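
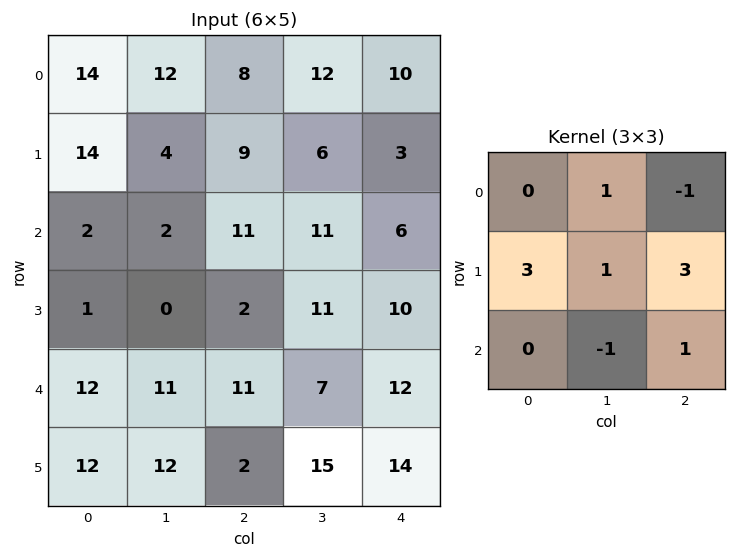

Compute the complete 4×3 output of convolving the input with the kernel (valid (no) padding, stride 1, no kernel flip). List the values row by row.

Output[0,0]: The receptive field on the input at this output position is [14 12 8 / 14 4 9 / 2 2 11]. Elementwise product with the kernel and sum: 12·1 + 8·-1 + 14·3 + 4·1 + 9·3 + 2·-1 + 11·1.
Output[0,1]: The receptive field on the input at this output position is [12 8 12 / 4 9 6 / 2 11 11]. Elementwise product with the kernel and sum: 8·1 + 12·-1 + 4·3 + 9·1 + 6·3 + 11·-1 + 11·1.

86 35 39
38 62 64
0 31 57
68 69 76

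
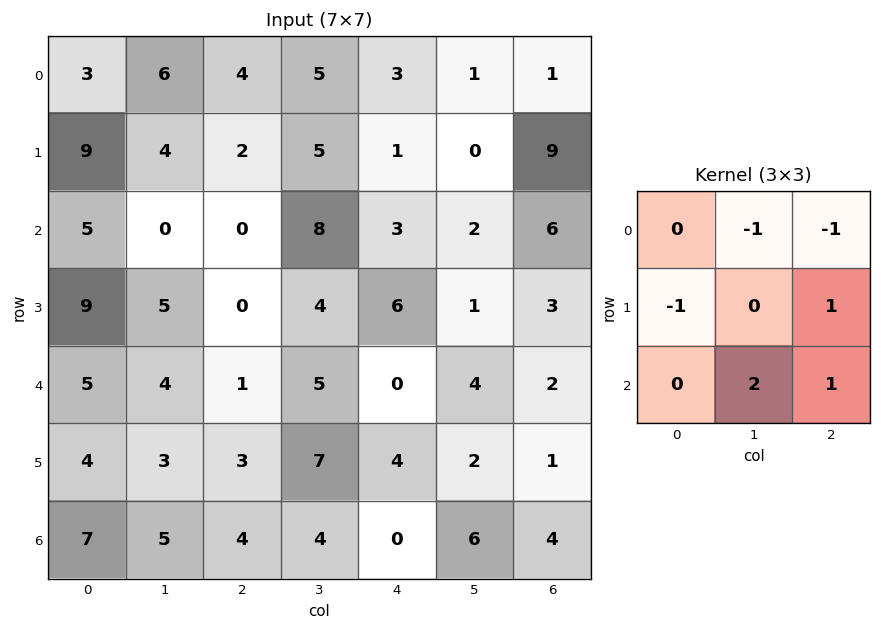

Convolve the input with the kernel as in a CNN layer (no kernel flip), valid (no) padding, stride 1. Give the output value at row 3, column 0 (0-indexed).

The receptive field on the input at this output position is [9 5 0 / 5 4 1 / 4 3 3]. Elementwise product with the kernel and sum: 5·-1 + 0·-1 + 5·-1 + 1·1 + 3·2 + 3·1.

0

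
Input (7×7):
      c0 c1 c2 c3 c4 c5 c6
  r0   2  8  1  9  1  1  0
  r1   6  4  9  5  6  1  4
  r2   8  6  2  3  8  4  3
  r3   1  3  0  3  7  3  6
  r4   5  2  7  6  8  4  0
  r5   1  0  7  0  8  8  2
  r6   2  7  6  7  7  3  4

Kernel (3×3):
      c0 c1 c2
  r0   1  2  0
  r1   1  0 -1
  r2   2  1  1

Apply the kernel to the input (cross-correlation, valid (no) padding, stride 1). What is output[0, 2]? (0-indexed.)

The receptive field on the input at this output position is [1 9 1 / 9 5 6 / 2 3 8]. Elementwise product with the kernel and sum: 1·1 + 9·2 + 9·1 + 6·-1 + 2·2 + 3·1 + 8·1.

37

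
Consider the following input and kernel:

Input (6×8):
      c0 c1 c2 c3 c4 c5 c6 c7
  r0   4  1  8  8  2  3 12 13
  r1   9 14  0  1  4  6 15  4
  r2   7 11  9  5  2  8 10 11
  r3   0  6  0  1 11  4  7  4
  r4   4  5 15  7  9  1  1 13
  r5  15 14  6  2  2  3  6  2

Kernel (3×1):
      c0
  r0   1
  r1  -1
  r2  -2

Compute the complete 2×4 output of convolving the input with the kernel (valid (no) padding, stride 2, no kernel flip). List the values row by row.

-19 -10 -6 -23
-1 -21 -27 1

Output[0,0]: The receptive field on the input at this output position is [4 / 9 / 7]. Elementwise product with the kernel and sum: 4·1 + 9·-1 + 7·-2.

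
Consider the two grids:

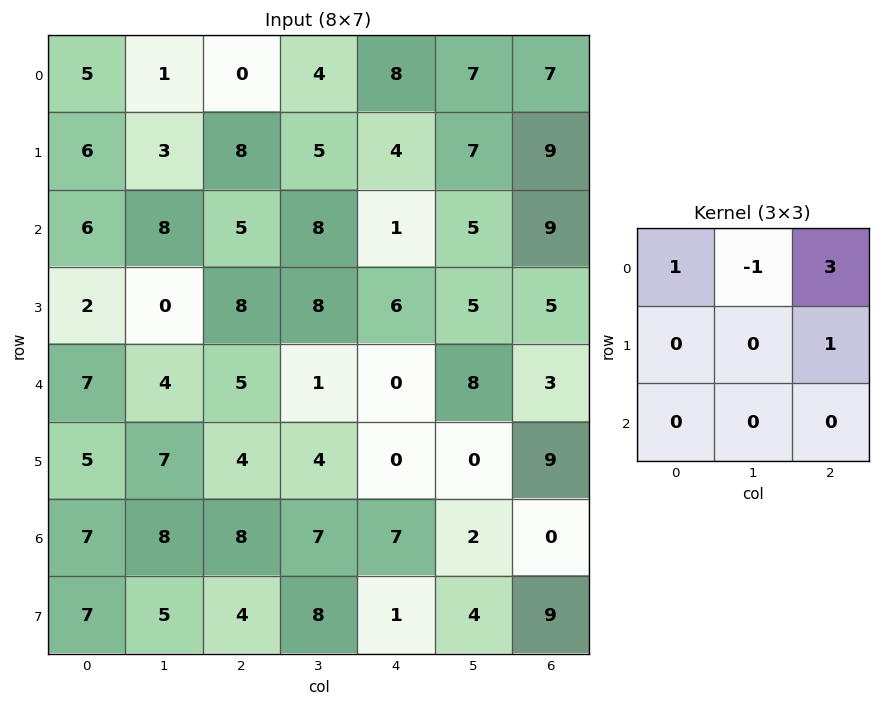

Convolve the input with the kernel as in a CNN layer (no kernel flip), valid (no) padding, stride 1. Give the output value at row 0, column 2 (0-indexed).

24

The receptive field on the input at this output position is [0 4 8 / 8 5 4 / 5 8 1]. Elementwise product with the kernel and sum: 0·1 + 4·-1 + 8·3 + 4·1.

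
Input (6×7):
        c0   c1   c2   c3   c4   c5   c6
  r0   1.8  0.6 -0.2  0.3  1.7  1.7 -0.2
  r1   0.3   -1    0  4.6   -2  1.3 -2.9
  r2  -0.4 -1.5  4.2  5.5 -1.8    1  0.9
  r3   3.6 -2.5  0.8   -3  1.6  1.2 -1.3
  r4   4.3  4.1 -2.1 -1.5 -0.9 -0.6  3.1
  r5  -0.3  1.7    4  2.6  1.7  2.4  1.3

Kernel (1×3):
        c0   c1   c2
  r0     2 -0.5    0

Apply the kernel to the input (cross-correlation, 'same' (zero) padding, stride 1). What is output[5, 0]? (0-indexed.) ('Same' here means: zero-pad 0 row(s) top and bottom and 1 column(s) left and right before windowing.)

0.15

The receptive field on the zero-padded input at this output position is [0 -0.3 1.7]. Elementwise product with the kernel and sum: 0·2 + -0.3·-0.5.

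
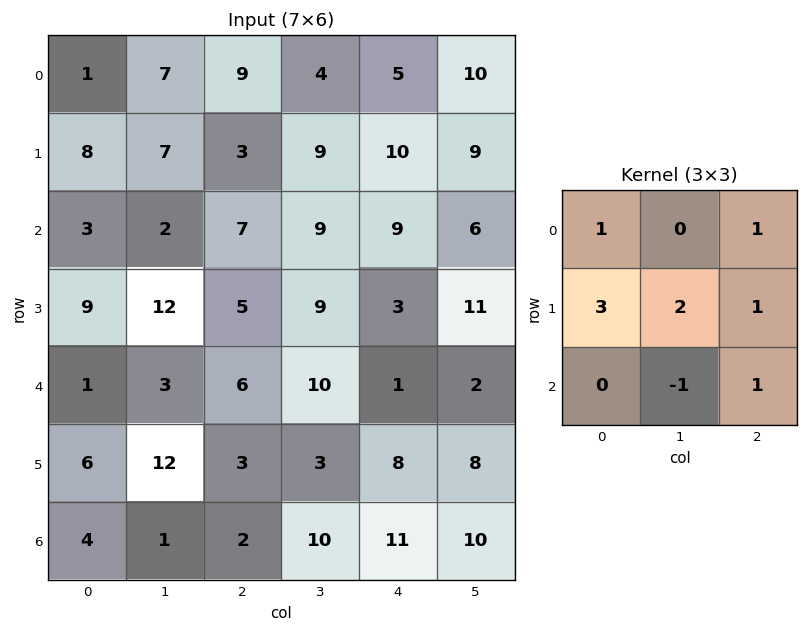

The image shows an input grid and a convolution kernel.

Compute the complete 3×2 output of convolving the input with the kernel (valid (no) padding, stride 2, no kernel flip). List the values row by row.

56 51
69 43
53 31

Output[0,0]: The receptive field on the input at this output position is [1 7 9 / 8 7 3 / 3 2 7]. Elementwise product with the kernel and sum: 1·1 + 9·1 + 8·3 + 7·2 + 3·1 + 2·-1 + 7·1.
Output[0,1]: The receptive field on the input at this output position is [9 4 5 / 3 9 10 / 7 9 9]. Elementwise product with the kernel and sum: 9·1 + 5·1 + 3·3 + 9·2 + 10·1 + 9·-1 + 9·1.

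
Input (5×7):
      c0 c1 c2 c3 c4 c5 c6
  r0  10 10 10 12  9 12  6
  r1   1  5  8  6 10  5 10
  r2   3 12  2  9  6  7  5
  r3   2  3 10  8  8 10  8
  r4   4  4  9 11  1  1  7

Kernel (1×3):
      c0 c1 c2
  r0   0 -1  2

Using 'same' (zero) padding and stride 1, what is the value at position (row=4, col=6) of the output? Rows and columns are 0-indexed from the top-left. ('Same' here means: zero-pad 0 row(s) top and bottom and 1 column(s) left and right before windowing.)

-7

The receptive field on the zero-padded input at this output position is [1 7 0]. Elementwise product with the kernel and sum: 7·-1 + 0·2.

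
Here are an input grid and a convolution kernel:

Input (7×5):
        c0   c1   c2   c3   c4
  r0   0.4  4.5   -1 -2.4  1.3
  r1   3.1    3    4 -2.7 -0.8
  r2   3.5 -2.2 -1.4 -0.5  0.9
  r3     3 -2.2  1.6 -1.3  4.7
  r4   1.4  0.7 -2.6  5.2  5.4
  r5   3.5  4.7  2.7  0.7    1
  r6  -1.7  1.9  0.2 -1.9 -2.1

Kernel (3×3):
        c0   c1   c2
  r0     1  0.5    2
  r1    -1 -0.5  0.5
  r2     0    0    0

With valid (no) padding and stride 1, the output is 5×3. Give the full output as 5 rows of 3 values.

-1.95 -7.15 -2.65
9.5 2.25 3.15
-1.5 -3.15 1.55
2.05 -0.8 13.05
-7.95 4.1 8.25

Output[0,0]: The receptive field on the input at this output position is [0.4 4.5 -1 / 3.1 3 4 / 3.5 -2.2 -1.4]. Elementwise product with the kernel and sum: 0.4·1 + 4.5·0.5 + -1·2 + 3.1·-1 + 3·-0.5 + 4·0.5.
Output[0,1]: The receptive field on the input at this output position is [4.5 -1 -2.4 / 3 4 -2.7 / -2.2 -1.4 -0.5]. Elementwise product with the kernel and sum: 4.5·1 + -1·0.5 + -2.4·2 + 3·-1 + 4·-0.5 + -2.7·0.5.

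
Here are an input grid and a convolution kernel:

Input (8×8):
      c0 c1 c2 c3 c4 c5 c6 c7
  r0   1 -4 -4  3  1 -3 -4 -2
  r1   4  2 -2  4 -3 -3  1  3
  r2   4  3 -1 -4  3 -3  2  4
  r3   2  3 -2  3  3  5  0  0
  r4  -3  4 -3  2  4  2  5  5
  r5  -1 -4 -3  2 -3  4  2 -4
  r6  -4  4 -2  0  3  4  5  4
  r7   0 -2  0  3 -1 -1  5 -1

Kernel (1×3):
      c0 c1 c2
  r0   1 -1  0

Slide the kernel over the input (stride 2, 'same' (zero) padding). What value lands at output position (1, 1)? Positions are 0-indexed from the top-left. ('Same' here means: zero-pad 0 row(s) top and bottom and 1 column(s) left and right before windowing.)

4

The receptive field on the zero-padded input at this output position is [3 -1 -4]. Elementwise product with the kernel and sum: 3·1 + -1·-1.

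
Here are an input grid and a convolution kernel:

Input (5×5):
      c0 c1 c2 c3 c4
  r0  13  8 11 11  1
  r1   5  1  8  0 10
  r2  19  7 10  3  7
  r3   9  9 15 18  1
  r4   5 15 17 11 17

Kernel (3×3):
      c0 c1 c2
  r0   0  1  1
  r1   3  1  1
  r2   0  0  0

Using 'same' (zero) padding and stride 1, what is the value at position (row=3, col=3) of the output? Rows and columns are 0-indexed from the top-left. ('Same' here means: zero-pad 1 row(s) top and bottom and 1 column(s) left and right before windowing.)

74

The receptive field on the zero-padded input at this output position is [10 3 7 / 15 18 1 / 17 11 17]. Elementwise product with the kernel and sum: 3·1 + 7·1 + 15·3 + 18·1 + 1·1.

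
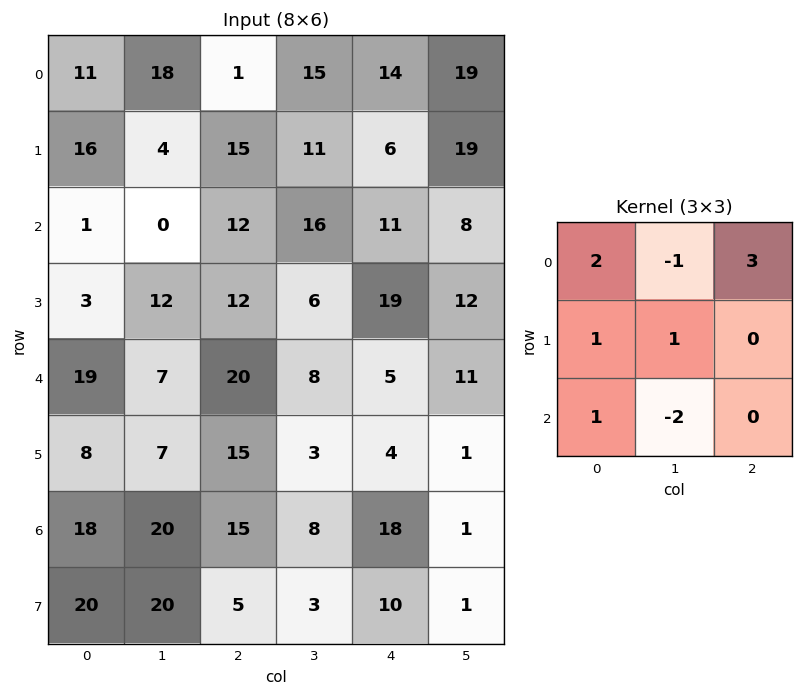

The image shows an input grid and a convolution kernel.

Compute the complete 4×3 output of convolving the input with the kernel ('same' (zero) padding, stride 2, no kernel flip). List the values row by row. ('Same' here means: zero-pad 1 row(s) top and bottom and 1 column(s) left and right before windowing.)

Output[0,0]: The receptive field on the zero-padded input at this output position is [0 0 0 / 0 11 18 / 0 16 4]. Elementwise product with the kernel and sum: 0·2 + 0·-1 + 0·3 + 0·1 + 11·1 + 0·1 + 16·-2.
Output[0,1]: The receptive field on the zero-padded input at this output position is [0 0 0 / 18 1 15 / 4 15 11]. Elementwise product with the kernel and sum: 0·2 + 0·-1 + 0·3 + 18·1 + 1·1 + 4·1 + 15·-2.

-21 -7 28
-9 26 68
36 34 37
-9 53 14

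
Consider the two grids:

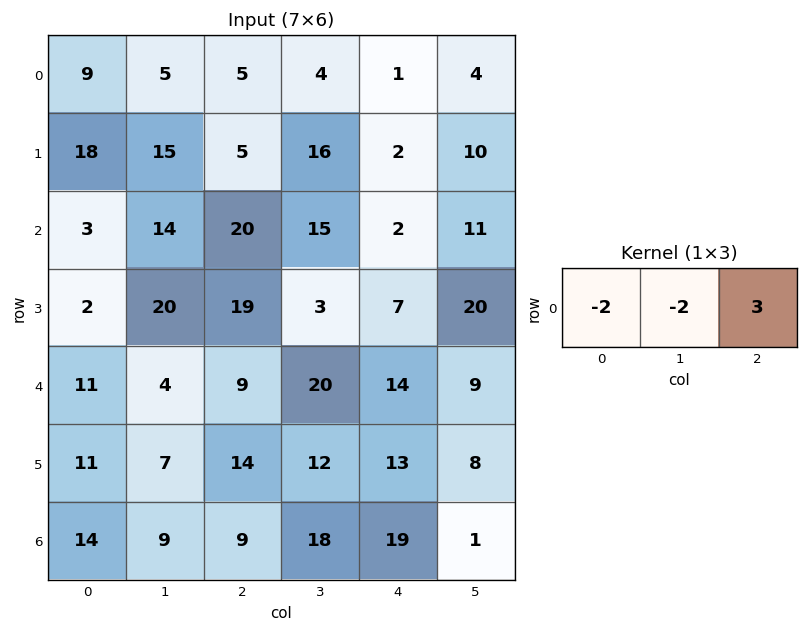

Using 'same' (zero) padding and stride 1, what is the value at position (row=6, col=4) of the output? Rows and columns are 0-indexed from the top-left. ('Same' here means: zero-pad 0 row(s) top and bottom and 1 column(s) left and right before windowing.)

The receptive field on the zero-padded input at this output position is [18 19 1]. Elementwise product with the kernel and sum: 18·-2 + 19·-2 + 1·3.

-71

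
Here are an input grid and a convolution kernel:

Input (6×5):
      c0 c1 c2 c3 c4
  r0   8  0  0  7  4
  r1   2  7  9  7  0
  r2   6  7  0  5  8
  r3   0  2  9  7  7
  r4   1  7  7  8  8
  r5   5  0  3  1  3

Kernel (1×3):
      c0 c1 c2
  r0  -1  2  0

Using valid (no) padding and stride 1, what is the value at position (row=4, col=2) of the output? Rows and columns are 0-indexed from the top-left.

9

The receptive field on the input at this output position is [7 8 8]. Elementwise product with the kernel and sum: 7·-1 + 8·2.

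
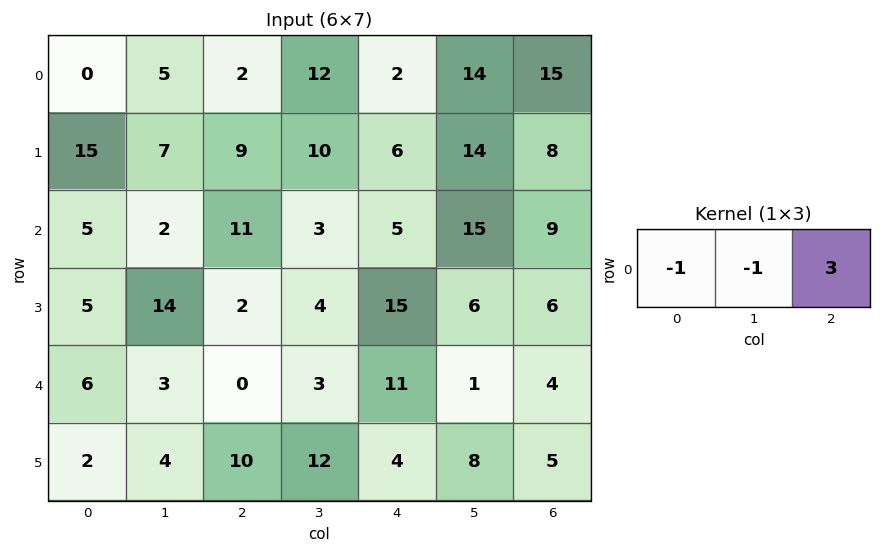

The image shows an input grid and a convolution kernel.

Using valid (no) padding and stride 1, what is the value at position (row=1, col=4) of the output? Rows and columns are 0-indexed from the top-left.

The receptive field on the input at this output position is [6 14 8]. Elementwise product with the kernel and sum: 6·-1 + 14·-1 + 8·3.

4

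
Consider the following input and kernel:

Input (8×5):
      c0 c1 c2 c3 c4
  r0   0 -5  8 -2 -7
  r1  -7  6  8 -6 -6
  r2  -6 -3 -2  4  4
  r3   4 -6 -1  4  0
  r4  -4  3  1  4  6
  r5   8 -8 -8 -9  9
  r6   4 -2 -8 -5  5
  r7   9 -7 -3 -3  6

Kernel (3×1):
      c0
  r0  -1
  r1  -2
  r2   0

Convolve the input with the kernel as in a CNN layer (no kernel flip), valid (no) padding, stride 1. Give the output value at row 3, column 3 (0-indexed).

-12

The receptive field on the input at this output position is [4 / 4 / -9]. Elementwise product with the kernel and sum: 4·-1 + 4·-2.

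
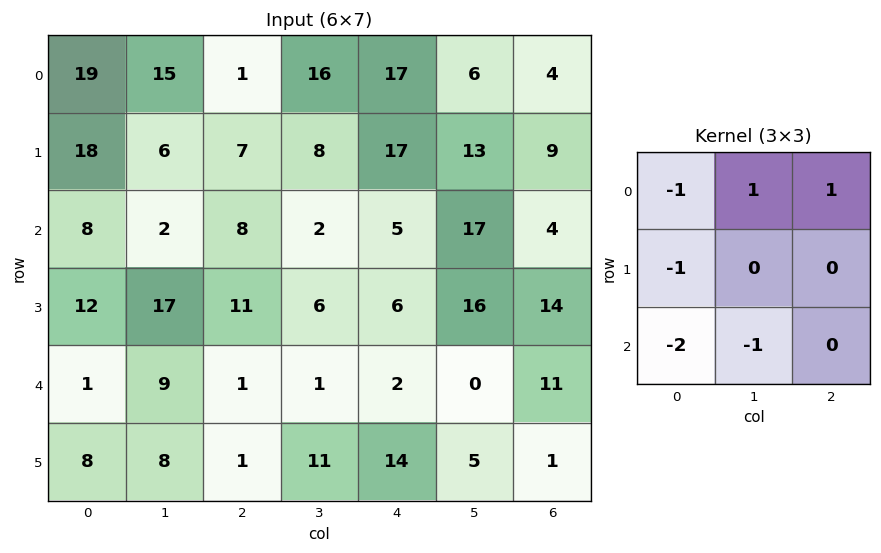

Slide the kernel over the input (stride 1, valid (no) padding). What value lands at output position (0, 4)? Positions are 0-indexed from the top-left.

-51

The receptive field on the input at this output position is [17 6 4 / 17 13 9 / 5 17 4]. Elementwise product with the kernel and sum: 17·-1 + 6·1 + 4·1 + 17·-1 + 5·-2 + 17·-1.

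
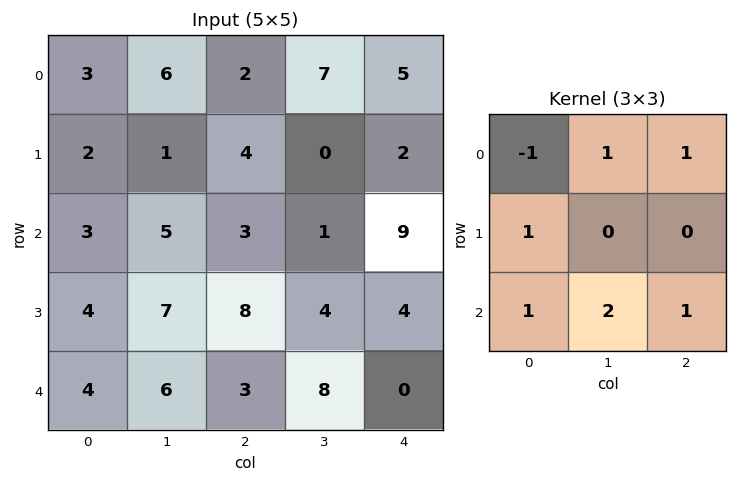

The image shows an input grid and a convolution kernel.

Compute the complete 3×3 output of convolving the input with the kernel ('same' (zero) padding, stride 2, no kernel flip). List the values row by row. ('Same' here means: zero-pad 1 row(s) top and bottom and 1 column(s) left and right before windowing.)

5 15 11
18 35 15
11 11 8

Output[0,0]: The receptive field on the zero-padded input at this output position is [0 0 0 / 0 3 6 / 0 2 1]. Elementwise product with the kernel and sum: 0·-1 + 0·1 + 0·1 + 0·1 + 0·1 + 2·2 + 1·1.
Output[0,1]: The receptive field on the zero-padded input at this output position is [0 0 0 / 6 2 7 / 1 4 0]. Elementwise product with the kernel and sum: 0·-1 + 0·1 + 0·1 + 6·1 + 1·1 + 4·2 + 0·1.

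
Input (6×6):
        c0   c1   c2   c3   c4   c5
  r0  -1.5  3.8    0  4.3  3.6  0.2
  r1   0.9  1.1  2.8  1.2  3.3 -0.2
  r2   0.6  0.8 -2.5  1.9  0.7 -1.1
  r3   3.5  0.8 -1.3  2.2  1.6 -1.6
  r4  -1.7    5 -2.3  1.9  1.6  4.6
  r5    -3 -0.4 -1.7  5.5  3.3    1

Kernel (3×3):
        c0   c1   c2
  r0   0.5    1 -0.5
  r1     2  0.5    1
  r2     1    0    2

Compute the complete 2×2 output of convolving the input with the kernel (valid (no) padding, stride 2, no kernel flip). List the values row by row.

Output[0,0]: The receptive field on the input at this output position is [-1.5 3.8 0 / 0.9 1.1 2.8 / 0.6 0.8 -2.5]. Elementwise product with the kernel and sum: -1.5·0.5 + 3.8·1 + 0·-0.5 + 0.9·2 + 1.1·0.5 + 2.8·1 + 0.6·1 + -2.5·2.
Output[0,1]: The receptive field on the input at this output position is [0 4.3 3.6 / 2.8 1.2 3.3 / -2.5 1.9 0.7]. Elementwise product with the kernel and sum: 0·0.5 + 4.3·1 + 3.6·-0.5 + 2.8·2 + 1.2·0.5 + 3.3·1 + -2.5·1 + 0.7·2.

3.8 10.9
2.15 1.3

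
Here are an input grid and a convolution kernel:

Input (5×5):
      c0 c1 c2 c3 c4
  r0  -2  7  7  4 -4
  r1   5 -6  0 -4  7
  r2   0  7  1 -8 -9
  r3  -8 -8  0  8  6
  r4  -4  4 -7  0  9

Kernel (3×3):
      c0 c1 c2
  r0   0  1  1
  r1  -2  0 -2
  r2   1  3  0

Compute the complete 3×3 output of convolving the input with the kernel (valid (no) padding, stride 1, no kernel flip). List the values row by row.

25 41 -37
-40 -10 43
32 -24 -36

Output[0,0]: The receptive field on the input at this output position is [-2 7 7 / 5 -6 0 / 0 7 1]. Elementwise product with the kernel and sum: 7·1 + 7·1 + 5·-2 + 0·-2 + 0·1 + 7·3.
Output[0,1]: The receptive field on the input at this output position is [7 7 4 / -6 0 -4 / 7 1 -8]. Elementwise product with the kernel and sum: 7·1 + 4·1 + -6·-2 + -4·-2 + 7·1 + 1·3.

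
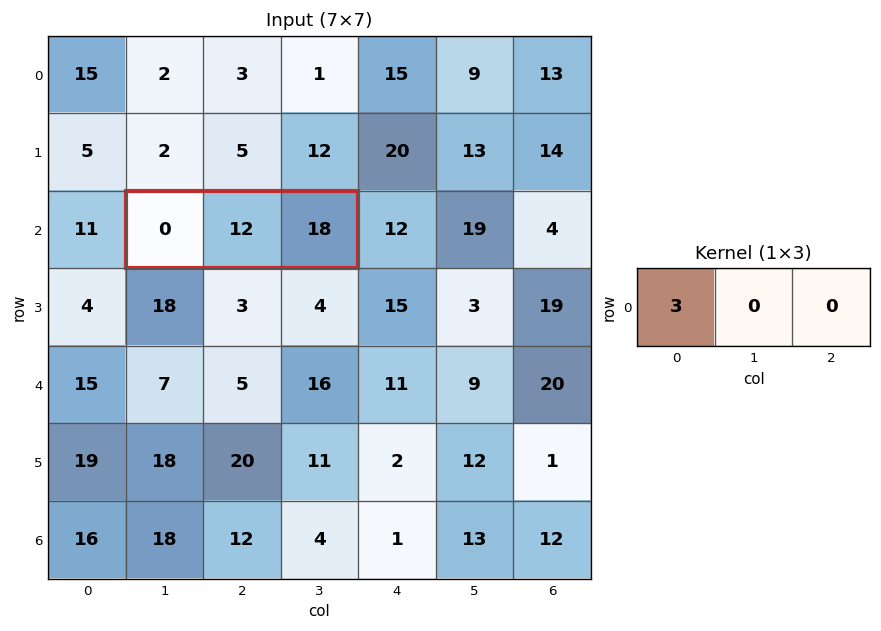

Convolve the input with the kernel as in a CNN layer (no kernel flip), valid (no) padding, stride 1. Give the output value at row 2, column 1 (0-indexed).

0

The receptive field on the input at this output position is [0 12 18]. Elementwise product with the kernel and sum: 0·3.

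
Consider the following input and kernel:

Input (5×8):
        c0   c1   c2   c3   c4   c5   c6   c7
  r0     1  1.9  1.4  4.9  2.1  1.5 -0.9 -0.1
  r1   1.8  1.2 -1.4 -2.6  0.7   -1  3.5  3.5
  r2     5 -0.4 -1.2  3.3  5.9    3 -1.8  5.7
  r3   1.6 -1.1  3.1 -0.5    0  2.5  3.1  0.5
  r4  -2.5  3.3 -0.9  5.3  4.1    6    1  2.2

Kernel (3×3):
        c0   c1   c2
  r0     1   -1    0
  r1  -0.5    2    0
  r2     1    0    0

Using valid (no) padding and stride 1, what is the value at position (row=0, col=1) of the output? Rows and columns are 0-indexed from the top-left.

-3.3

The receptive field on the input at this output position is [1.9 1.4 4.9 / 1.2 -1.4 -2.6 / -0.4 -1.2 3.3]. Elementwise product with the kernel and sum: 1.9·1 + 1.4·-1 + 1.2·-0.5 + -1.4·2 + -0.4·1.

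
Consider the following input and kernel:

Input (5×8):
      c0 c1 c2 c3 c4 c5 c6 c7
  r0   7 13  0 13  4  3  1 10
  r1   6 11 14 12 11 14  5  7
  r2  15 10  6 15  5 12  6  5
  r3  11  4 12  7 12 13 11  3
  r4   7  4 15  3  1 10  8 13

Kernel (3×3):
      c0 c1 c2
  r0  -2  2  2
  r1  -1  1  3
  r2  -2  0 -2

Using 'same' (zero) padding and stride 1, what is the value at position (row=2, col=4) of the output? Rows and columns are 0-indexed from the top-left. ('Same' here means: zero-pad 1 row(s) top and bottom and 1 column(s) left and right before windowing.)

12

The receptive field on the zero-padded input at this output position is [12 11 14 / 15 5 12 / 7 12 13]. Elementwise product with the kernel and sum: 12·-2 + 11·2 + 14·2 + 15·-1 + 5·1 + 12·3 + 7·-2 + 13·-2.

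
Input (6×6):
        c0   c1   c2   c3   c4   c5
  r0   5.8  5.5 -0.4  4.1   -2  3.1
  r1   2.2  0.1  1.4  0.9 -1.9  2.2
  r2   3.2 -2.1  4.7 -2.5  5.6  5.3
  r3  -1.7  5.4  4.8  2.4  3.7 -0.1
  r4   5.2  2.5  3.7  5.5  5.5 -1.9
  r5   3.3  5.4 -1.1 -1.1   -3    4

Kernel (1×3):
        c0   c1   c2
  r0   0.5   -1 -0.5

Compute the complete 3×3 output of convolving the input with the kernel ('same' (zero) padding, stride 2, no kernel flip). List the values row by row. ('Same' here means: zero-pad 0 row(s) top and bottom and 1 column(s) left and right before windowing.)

Output[0,0]: The receptive field on the zero-padded input at this output position is [0 5.8 5.5]. Elementwise product with the kernel and sum: 0·0.5 + 5.8·-1 + 5.5·-0.5.
Output[0,1]: The receptive field on the zero-padded input at this output position is [5.5 -0.4 4.1]. Elementwise product with the kernel and sum: 5.5·0.5 + -0.4·-1 + 4.1·-0.5.

-8.55 1.1 2.5
-2.15 -4.5 -9.5
-6.45 -5.2 -1.8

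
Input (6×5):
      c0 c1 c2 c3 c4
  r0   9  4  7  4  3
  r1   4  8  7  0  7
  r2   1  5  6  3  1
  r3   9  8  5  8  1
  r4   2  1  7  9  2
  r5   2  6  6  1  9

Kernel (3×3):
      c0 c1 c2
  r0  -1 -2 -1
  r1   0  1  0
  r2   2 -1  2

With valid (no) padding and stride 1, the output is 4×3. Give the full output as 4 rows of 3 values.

-7 -5 -7
-2 11 -7
8 -2 4
-19 -11 16

Output[0,0]: The receptive field on the input at this output position is [9 4 7 / 4 8 7 / 1 5 6]. Elementwise product with the kernel and sum: 9·-1 + 4·-2 + 7·-1 + 8·1 + 1·2 + 5·-1 + 6·2.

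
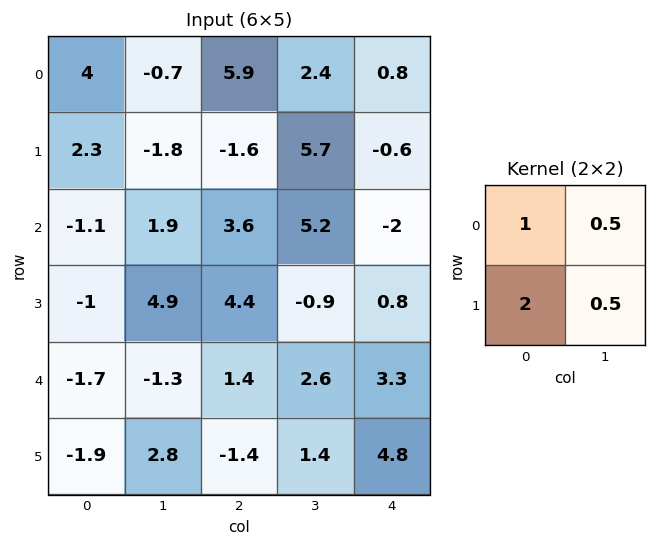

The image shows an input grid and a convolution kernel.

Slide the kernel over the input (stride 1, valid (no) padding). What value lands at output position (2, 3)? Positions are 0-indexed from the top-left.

The receptive field on the input at this output position is [5.2 -2 / -0.9 0.8]. Elementwise product with the kernel and sum: 5.2·1 + -2·0.5 + -0.9·2 + 0.8·0.5.

2.8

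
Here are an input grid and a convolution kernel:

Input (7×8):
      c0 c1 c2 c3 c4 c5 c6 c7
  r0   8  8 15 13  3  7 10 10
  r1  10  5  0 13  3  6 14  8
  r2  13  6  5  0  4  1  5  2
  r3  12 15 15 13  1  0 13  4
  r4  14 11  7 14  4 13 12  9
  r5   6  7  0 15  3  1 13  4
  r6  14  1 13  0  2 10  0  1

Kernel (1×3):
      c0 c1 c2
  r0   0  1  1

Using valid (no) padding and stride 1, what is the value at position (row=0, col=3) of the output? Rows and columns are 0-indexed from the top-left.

The receptive field on the input at this output position is [13 3 7]. Elementwise product with the kernel and sum: 3·1 + 7·1.

10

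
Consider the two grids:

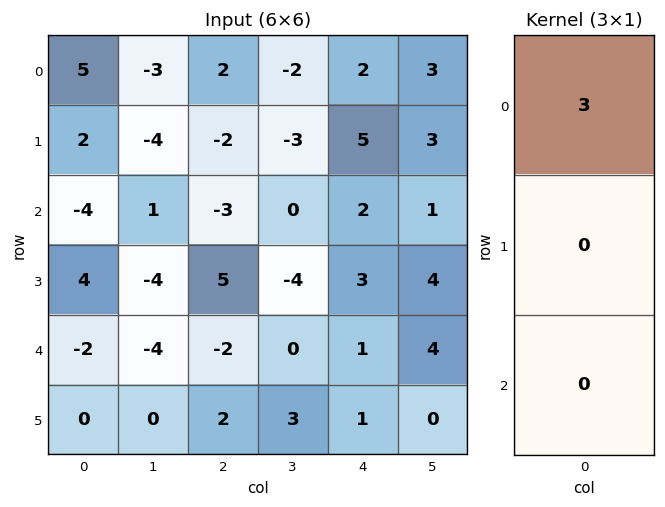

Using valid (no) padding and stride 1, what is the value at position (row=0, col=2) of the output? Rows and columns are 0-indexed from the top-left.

The receptive field on the input at this output position is [2 / -2 / -3]. Elementwise product with the kernel and sum: 2·3.

6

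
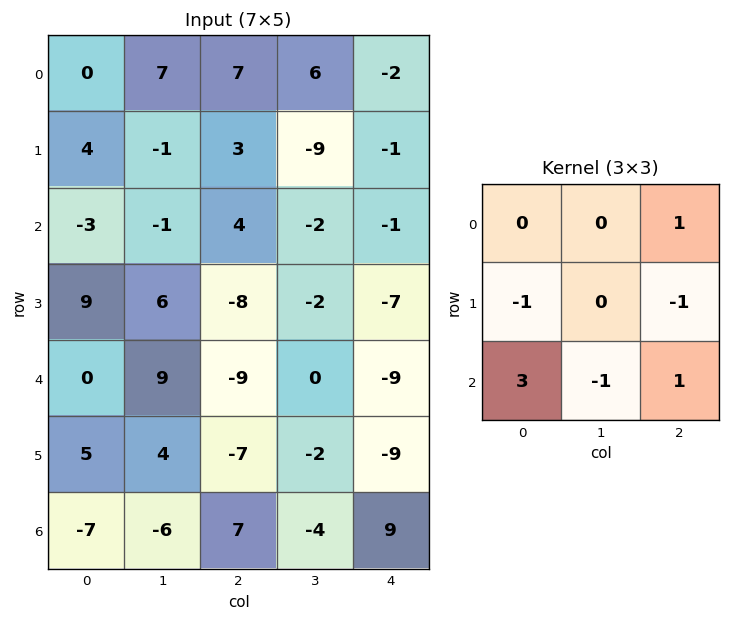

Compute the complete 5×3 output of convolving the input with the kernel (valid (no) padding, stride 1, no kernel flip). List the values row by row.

-4 7 9
15 18 -33
-15 30 -22
5 6 -17
-15 -31 41

Output[0,0]: The receptive field on the input at this output position is [0 7 7 / 4 -1 3 / -3 -1 4]. Elementwise product with the kernel and sum: 7·1 + 4·-1 + 3·-1 + -3·3 + -1·-1 + 4·1.
Output[0,1]: The receptive field on the input at this output position is [7 7 6 / -1 3 -9 / -1 4 -2]. Elementwise product with the kernel and sum: 6·1 + -1·-1 + -9·-1 + -1·3 + 4·-1 + -2·1.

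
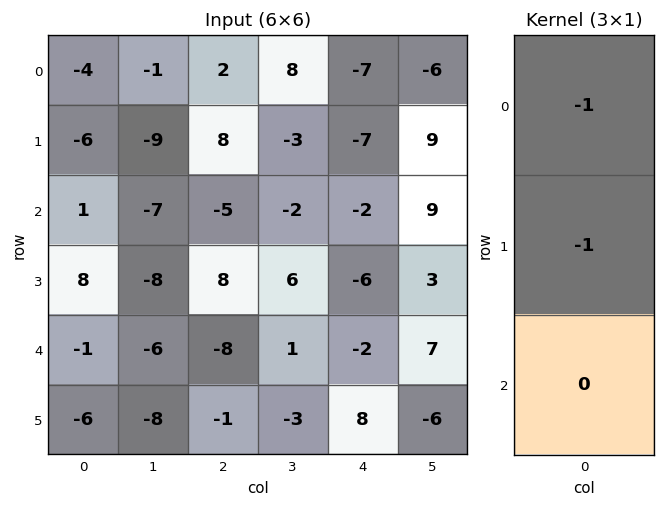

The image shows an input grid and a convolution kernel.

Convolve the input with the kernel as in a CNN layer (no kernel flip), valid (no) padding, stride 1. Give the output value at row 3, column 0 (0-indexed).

The receptive field on the input at this output position is [8 / -1 / -6]. Elementwise product with the kernel and sum: 8·-1 + -1·-1.

-7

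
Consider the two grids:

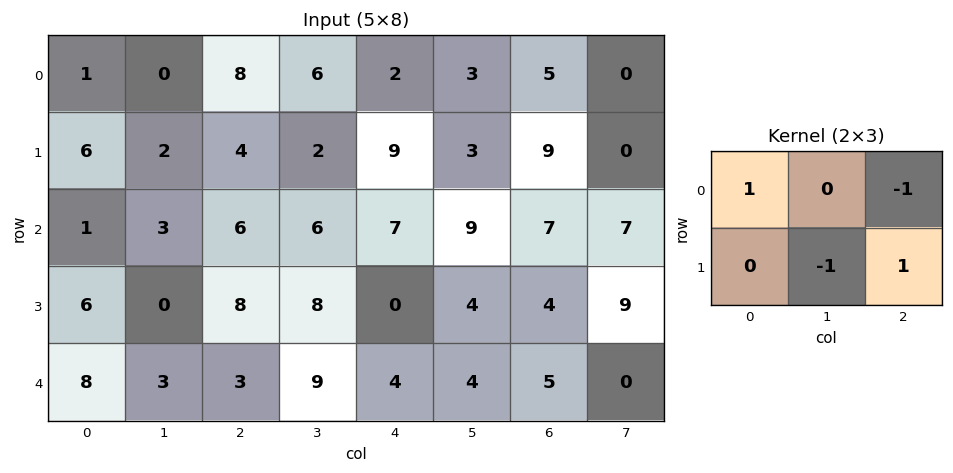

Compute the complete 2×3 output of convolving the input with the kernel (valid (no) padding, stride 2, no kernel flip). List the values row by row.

Output[0,0]: The receptive field on the input at this output position is [1 0 8 / 6 2 4]. Elementwise product with the kernel and sum: 1·1 + 8·-1 + 2·-1 + 4·1.
Output[0,1]: The receptive field on the input at this output position is [8 6 2 / 4 2 9]. Elementwise product with the kernel and sum: 8·1 + 2·-1 + 2·-1 + 9·1.

-5 13 3
3 -9 0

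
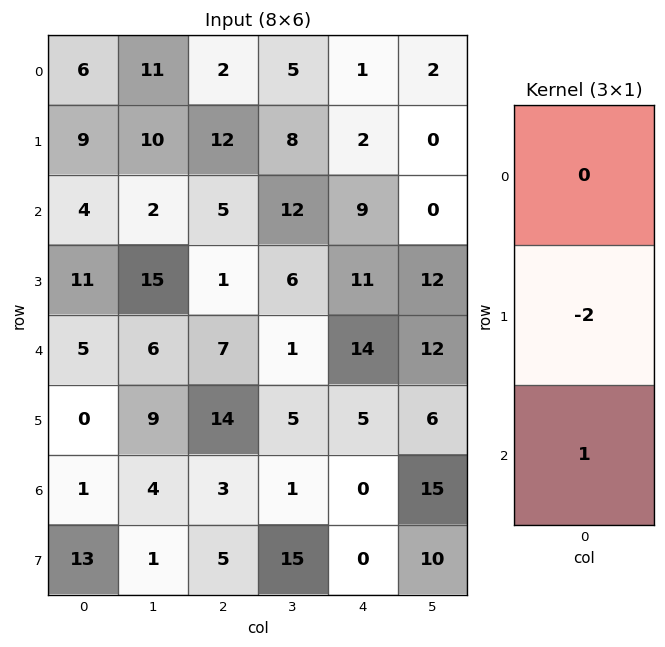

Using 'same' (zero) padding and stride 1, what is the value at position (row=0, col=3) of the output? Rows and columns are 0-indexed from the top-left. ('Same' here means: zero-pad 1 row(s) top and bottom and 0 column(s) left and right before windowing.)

The receptive field on the zero-padded input at this output position is [0 / 5 / 8]. Elementwise product with the kernel and sum: 5·-2 + 8·1.

-2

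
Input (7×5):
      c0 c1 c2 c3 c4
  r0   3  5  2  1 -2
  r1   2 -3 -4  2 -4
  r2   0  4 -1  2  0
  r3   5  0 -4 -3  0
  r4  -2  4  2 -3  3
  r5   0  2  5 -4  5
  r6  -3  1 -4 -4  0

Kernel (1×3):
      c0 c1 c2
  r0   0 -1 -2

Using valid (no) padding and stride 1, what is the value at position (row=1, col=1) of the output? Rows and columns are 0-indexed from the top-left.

The receptive field on the input at this output position is [-3 -4 2]. Elementwise product with the kernel and sum: -4·-1 + 2·-2.

0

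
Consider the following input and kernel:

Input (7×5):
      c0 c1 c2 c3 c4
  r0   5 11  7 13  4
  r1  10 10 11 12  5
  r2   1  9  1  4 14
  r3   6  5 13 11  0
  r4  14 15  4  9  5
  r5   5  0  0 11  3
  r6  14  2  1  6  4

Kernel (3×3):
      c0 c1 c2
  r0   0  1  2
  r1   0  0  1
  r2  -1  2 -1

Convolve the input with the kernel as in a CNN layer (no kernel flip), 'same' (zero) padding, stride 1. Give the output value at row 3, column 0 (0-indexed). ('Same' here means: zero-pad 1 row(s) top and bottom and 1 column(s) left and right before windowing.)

The receptive field on the zero-padded input at this output position is [0 1 9 / 0 6 5 / 0 14 15]. Elementwise product with the kernel and sum: 1·1 + 9·2 + 5·1 + 0·-1 + 14·2 + 15·-1.

37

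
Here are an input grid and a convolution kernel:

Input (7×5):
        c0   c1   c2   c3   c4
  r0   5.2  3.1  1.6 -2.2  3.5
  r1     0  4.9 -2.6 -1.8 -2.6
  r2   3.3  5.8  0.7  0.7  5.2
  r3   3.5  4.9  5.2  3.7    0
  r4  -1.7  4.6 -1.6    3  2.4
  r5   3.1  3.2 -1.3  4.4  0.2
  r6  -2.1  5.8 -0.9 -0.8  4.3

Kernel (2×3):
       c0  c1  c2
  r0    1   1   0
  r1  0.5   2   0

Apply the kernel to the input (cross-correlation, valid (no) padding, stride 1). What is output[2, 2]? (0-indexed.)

11.4

The receptive field on the input at this output position is [0.7 0.7 5.2 / 5.2 3.7 0]. Elementwise product with the kernel and sum: 0.7·1 + 0.7·1 + 5.2·0.5 + 3.7·2.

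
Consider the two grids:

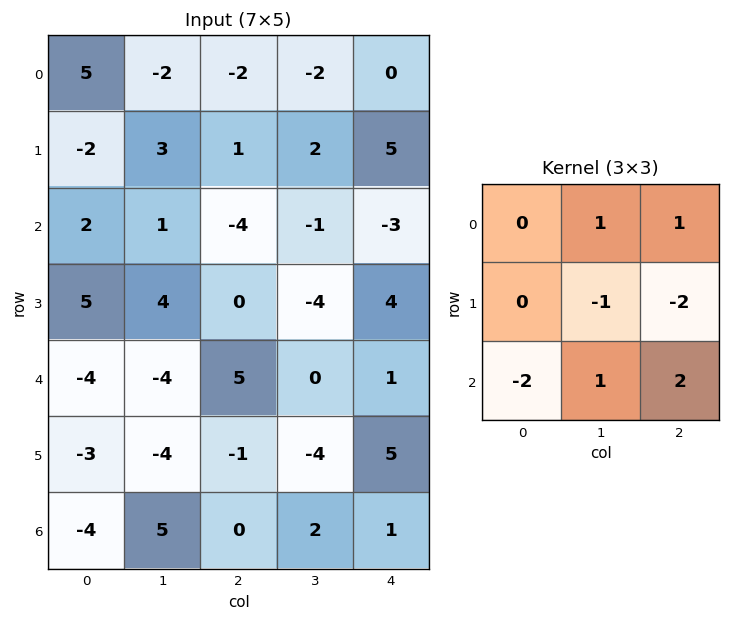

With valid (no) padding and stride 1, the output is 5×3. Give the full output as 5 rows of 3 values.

-20 -17 -13
5 -7 18
7 16 -16
-2 -10 6
20 8 -1

Output[0,0]: The receptive field on the input at this output position is [5 -2 -2 / -2 3 1 / 2 1 -4]. Elementwise product with the kernel and sum: -2·1 + -2·1 + 3·-1 + 1·-2 + 2·-2 + 1·1 + -4·2.
Output[0,1]: The receptive field on the input at this output position is [-2 -2 -2 / 3 1 2 / 1 -4 -1]. Elementwise product with the kernel and sum: -2·1 + -2·1 + 1·-1 + 2·-2 + 1·-2 + -4·1 + -1·2.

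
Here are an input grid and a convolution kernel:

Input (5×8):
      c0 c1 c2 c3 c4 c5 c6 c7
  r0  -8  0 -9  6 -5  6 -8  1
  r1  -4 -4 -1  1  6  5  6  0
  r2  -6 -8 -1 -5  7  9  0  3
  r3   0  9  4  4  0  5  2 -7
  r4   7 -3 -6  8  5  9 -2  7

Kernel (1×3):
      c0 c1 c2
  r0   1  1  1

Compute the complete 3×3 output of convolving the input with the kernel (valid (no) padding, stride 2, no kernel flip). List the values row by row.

Output[0,0]: The receptive field on the input at this output position is [-8 0 -9]. Elementwise product with the kernel and sum: -8·1 + 0·1 + -9·1.

-17 -8 -7
-15 1 16
-2 7 12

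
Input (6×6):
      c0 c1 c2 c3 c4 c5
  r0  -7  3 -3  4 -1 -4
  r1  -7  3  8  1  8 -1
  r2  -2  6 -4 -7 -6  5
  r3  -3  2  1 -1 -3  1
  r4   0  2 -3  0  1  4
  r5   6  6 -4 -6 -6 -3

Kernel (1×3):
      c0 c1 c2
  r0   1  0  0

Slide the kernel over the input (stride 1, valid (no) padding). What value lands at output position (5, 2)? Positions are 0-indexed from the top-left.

The receptive field on the input at this output position is [-4 -6 -6]. Elementwise product with the kernel and sum: -4·1.

-4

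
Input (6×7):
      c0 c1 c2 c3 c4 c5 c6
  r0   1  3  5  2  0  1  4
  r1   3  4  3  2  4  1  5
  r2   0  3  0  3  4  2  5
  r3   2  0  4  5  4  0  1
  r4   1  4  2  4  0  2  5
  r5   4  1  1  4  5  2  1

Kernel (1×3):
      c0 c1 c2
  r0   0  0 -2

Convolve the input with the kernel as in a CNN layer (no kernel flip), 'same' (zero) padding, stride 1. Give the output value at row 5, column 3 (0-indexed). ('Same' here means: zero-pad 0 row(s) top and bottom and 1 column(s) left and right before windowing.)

-10

The receptive field on the zero-padded input at this output position is [1 4 5]. Elementwise product with the kernel and sum: 5·-2.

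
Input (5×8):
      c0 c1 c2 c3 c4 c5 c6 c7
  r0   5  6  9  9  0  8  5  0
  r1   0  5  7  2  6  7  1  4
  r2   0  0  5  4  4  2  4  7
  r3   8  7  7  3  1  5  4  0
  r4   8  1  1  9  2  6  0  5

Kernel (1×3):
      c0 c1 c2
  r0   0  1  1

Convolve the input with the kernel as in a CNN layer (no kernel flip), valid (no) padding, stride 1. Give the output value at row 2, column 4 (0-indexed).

6

The receptive field on the input at this output position is [4 2 4]. Elementwise product with the kernel and sum: 2·1 + 4·1.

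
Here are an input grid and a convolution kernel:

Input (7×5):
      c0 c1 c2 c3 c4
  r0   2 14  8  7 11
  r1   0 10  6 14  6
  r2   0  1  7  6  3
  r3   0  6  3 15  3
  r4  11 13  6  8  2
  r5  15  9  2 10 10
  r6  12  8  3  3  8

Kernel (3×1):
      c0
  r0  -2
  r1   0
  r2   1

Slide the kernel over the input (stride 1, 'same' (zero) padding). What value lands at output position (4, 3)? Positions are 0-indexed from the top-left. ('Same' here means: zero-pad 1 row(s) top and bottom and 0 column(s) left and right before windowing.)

The receptive field on the zero-padded input at this output position is [15 / 8 / 10]. Elementwise product with the kernel and sum: 15·-2 + 10·1.

-20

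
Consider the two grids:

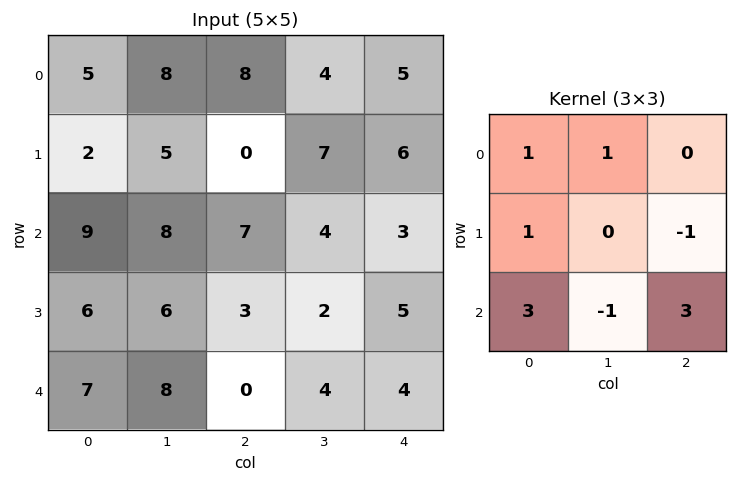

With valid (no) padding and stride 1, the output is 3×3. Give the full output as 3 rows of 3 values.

Output[0,0]: The receptive field on the input at this output position is [5 8 8 / 2 5 0 / 9 8 7]. Elementwise product with the kernel and sum: 5·1 + 8·1 + 2·1 + 0·-1 + 9·3 + 8·-1 + 7·3.
Output[0,1]: The receptive field on the input at this output position is [8 8 4 / 5 0 7 / 8 7 4]. Elementwise product with the kernel and sum: 8·1 + 8·1 + 5·1 + 7·-1 + 8·3 + 7·-1 + 4·3.

55 43 32
30 30 33
33 55 17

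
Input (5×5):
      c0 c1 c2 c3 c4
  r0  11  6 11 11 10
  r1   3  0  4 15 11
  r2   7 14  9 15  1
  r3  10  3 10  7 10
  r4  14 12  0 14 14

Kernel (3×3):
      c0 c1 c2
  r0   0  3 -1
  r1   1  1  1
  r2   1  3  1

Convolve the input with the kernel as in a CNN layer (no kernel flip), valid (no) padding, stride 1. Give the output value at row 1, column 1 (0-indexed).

75

The receptive field on the input at this output position is [0 4 15 / 14 9 15 / 3 10 7]. Elementwise product with the kernel and sum: 4·3 + 15·-1 + 14·1 + 9·1 + 15·1 + 3·1 + 10·3 + 7·1.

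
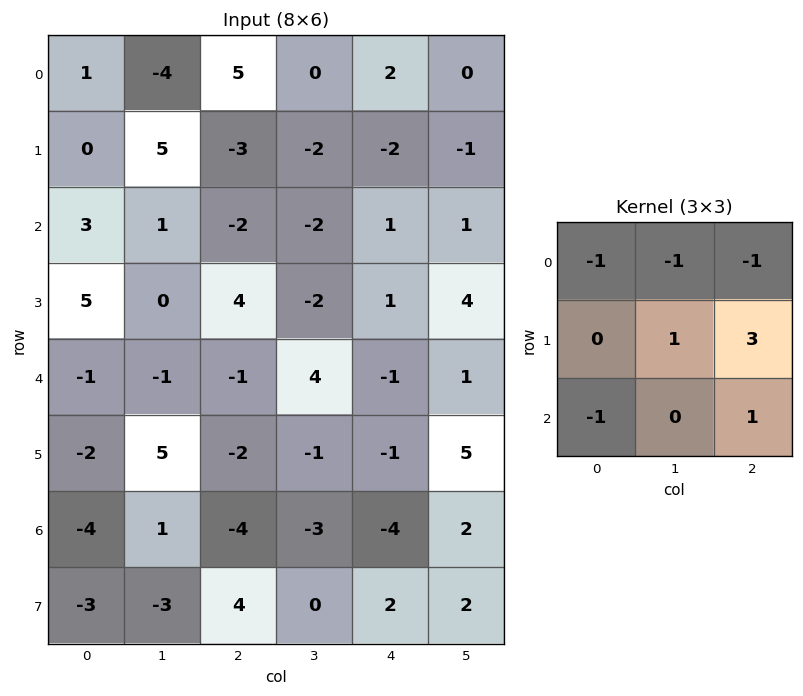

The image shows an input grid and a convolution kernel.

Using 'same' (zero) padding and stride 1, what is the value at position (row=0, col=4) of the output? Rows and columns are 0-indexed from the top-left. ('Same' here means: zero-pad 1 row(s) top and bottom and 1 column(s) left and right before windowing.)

The receptive field on the zero-padded input at this output position is [0 0 0 / 0 2 0 / -2 -2 -1]. Elementwise product with the kernel and sum: 0·-1 + 0·-1 + 0·-1 + 2·1 + 0·3 + -2·-1 + -1·1.

3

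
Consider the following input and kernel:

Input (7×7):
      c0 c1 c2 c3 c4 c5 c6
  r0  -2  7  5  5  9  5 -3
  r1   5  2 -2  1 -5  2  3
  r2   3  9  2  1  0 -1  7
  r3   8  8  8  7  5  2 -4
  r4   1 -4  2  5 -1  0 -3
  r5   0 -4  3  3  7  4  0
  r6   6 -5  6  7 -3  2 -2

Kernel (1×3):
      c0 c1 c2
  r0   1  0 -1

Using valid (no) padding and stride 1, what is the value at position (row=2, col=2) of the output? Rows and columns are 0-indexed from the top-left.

The receptive field on the input at this output position is [2 1 0]. Elementwise product with the kernel and sum: 2·1 + 0·-1.

2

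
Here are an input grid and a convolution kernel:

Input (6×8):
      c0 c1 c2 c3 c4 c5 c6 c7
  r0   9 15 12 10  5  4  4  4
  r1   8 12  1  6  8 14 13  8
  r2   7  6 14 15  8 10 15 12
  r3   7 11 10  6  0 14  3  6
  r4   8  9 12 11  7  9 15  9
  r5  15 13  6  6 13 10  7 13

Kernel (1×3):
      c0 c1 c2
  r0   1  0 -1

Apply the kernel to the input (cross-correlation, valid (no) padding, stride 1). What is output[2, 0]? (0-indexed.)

The receptive field on the input at this output position is [7 6 14]. Elementwise product with the kernel and sum: 7·1 + 14·-1.

-7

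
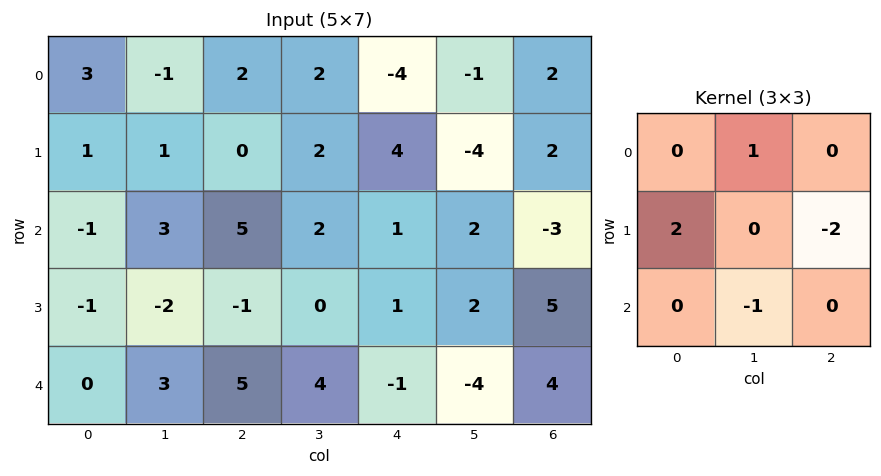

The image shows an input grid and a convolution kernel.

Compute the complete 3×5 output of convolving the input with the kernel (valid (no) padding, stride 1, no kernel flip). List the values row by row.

Output[0,0]: The receptive field on the input at this output position is [3 -1 2 / 1 1 0 / -1 3 5]. Elementwise product with the kernel and sum: -1·1 + 1·2 + 0·-2 + 3·-1.

-2 -5 -8 7 1
-9 3 10 3 2
0 -4 -6 -2 -2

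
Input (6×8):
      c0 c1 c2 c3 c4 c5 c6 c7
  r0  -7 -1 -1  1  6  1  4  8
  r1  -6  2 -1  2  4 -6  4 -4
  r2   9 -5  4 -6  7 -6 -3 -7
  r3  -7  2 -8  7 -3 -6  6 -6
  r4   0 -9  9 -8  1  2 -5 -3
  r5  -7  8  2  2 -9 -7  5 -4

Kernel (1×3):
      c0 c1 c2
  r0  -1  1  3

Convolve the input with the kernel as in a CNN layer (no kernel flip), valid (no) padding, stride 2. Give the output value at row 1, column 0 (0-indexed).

-2

The receptive field on the input at this output position is [9 -5 4]. Elementwise product with the kernel and sum: 9·-1 + -5·1 + 4·3.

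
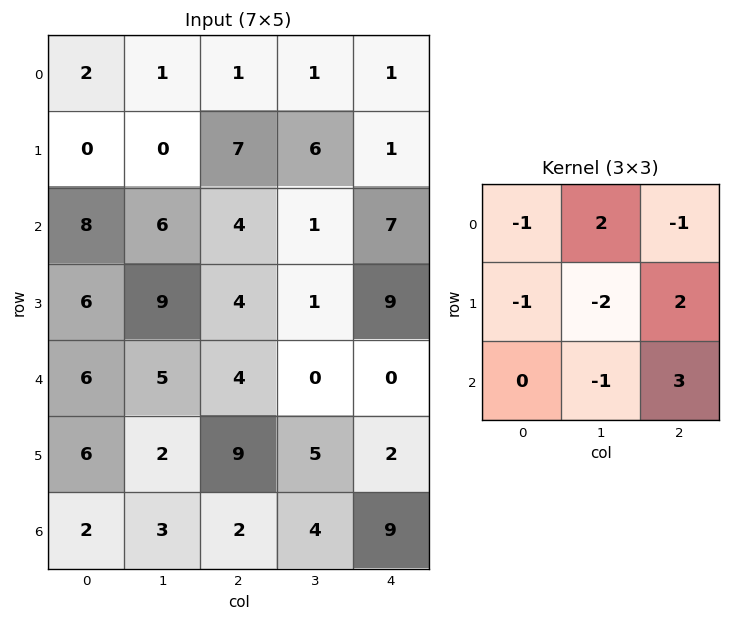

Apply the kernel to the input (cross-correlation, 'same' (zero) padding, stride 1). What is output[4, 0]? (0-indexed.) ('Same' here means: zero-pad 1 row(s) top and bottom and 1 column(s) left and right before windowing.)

1

The receptive field on the zero-padded input at this output position is [0 6 9 / 0 6 5 / 0 6 2]. Elementwise product with the kernel and sum: 0·-1 + 6·2 + 9·-1 + 0·-1 + 6·-2 + 5·2 + 6·-1 + 2·3.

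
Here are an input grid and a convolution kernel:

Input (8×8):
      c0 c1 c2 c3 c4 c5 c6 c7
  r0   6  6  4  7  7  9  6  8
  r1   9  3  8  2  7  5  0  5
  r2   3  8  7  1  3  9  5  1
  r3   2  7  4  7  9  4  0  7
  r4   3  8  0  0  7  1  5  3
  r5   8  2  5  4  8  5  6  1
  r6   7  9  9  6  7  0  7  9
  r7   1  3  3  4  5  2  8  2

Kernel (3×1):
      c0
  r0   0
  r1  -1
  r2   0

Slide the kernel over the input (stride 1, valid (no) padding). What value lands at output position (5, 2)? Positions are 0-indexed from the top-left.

-9

The receptive field on the input at this output position is [5 / 9 / 3]. Elementwise product with the kernel and sum: 9·-1.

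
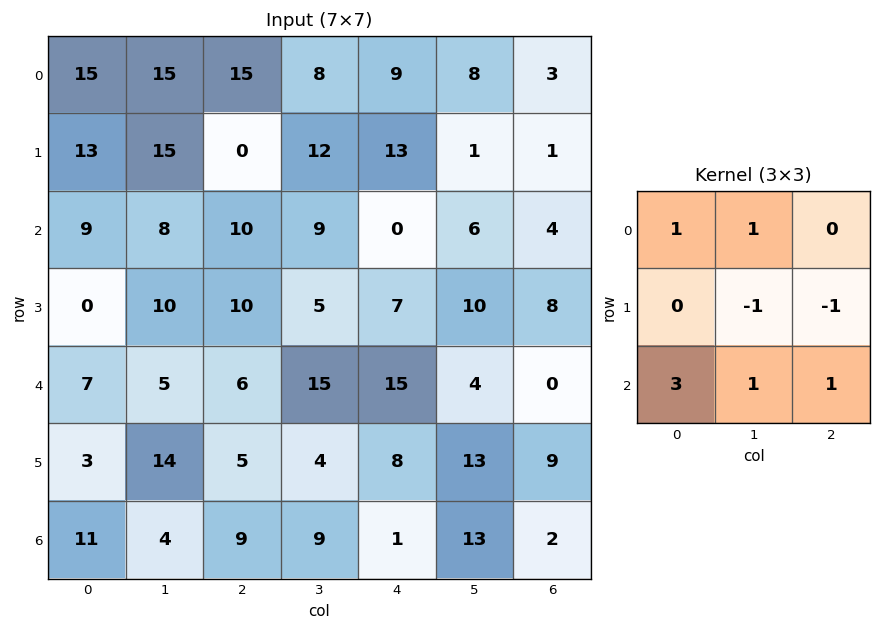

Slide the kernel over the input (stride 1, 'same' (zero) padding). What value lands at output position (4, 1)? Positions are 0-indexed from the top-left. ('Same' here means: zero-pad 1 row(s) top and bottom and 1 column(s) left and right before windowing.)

27

The receptive field on the zero-padded input at this output position is [0 10 10 / 7 5 6 / 3 14 5]. Elementwise product with the kernel and sum: 0·1 + 10·1 + 5·-1 + 6·-1 + 3·3 + 14·1 + 5·1.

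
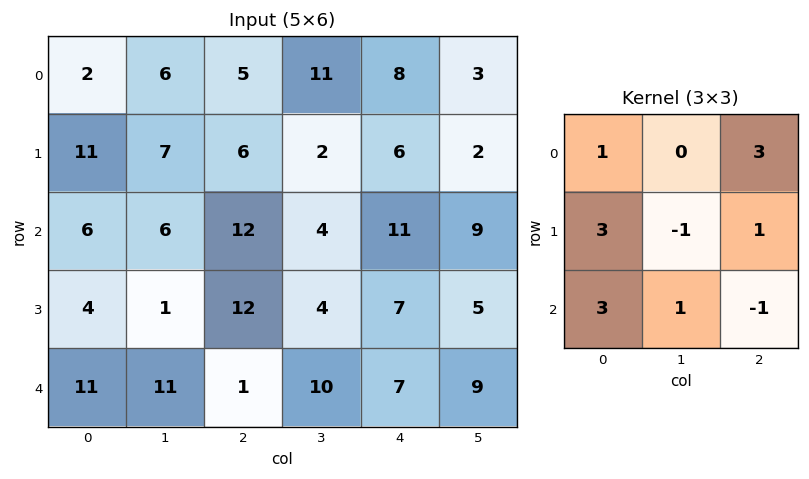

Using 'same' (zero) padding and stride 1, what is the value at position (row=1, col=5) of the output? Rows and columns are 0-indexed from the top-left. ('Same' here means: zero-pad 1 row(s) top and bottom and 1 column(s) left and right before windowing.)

The receptive field on the zero-padded input at this output position is [8 3 0 / 6 2 0 / 11 9 0]. Elementwise product with the kernel and sum: 8·1 + 0·3 + 6·3 + 2·-1 + 0·1 + 11·3 + 9·1 + 0·-1.

66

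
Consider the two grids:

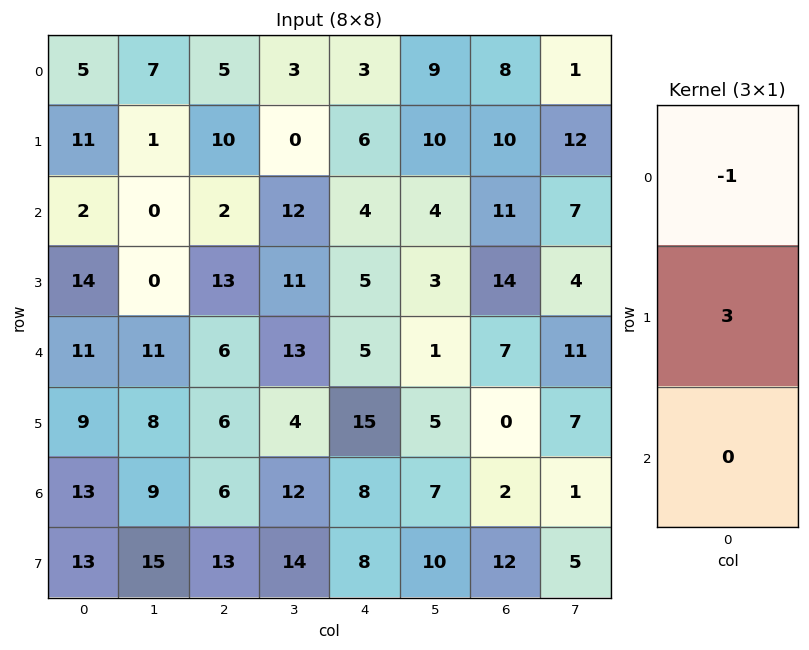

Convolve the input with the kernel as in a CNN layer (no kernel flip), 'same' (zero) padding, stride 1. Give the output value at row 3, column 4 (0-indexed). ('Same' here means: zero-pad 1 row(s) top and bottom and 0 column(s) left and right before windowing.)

The receptive field on the zero-padded input at this output position is [4 / 5 / 5]. Elementwise product with the kernel and sum: 4·-1 + 5·3.

11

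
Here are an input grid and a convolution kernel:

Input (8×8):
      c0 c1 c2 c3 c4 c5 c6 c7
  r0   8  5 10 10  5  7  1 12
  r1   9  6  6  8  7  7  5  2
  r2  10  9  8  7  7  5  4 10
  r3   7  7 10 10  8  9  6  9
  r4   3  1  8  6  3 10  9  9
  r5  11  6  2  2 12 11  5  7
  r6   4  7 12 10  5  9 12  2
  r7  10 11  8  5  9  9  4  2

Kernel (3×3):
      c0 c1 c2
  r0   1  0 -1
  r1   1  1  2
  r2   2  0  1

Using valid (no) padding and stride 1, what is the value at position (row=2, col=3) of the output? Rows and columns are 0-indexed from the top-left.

The receptive field on the input at this output position is [7 7 5 / 10 8 9 / 6 3 10]. Elementwise product with the kernel and sum: 7·1 + 5·-1 + 10·1 + 8·1 + 9·2 + 6·2 + 10·1.

60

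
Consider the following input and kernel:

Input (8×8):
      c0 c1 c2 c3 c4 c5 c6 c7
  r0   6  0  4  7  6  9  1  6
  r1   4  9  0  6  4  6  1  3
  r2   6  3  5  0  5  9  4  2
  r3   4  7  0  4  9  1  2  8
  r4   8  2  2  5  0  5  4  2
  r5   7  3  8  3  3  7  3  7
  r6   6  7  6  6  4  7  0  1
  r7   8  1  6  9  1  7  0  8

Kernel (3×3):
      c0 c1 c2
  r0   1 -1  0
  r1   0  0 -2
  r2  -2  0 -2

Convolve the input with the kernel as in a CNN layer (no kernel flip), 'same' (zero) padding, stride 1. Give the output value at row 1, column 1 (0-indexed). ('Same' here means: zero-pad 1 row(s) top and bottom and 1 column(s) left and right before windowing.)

The receptive field on the zero-padded input at this output position is [6 0 4 / 4 9 0 / 6 3 5]. Elementwise product with the kernel and sum: 6·1 + 0·-1 + 0·-2 + 6·-2 + 5·-2.

-16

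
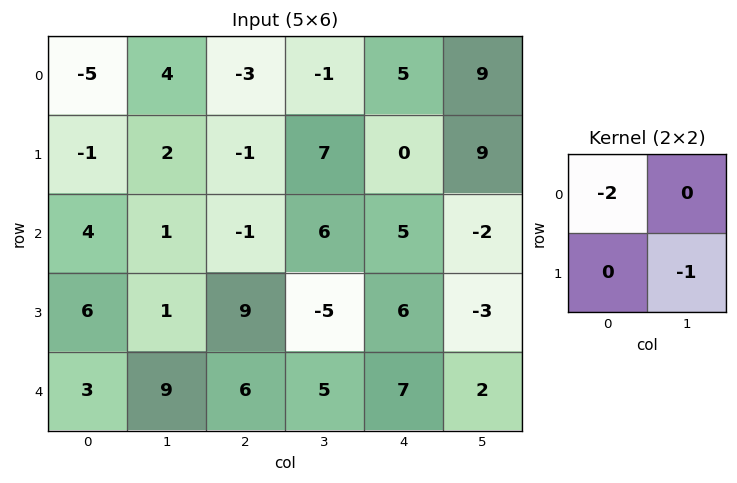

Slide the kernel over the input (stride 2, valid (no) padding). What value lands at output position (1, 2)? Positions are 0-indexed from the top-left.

The receptive field on the input at this output position is [5 -2 / 6 -3]. Elementwise product with the kernel and sum: 5·-2 + -3·-1.

-7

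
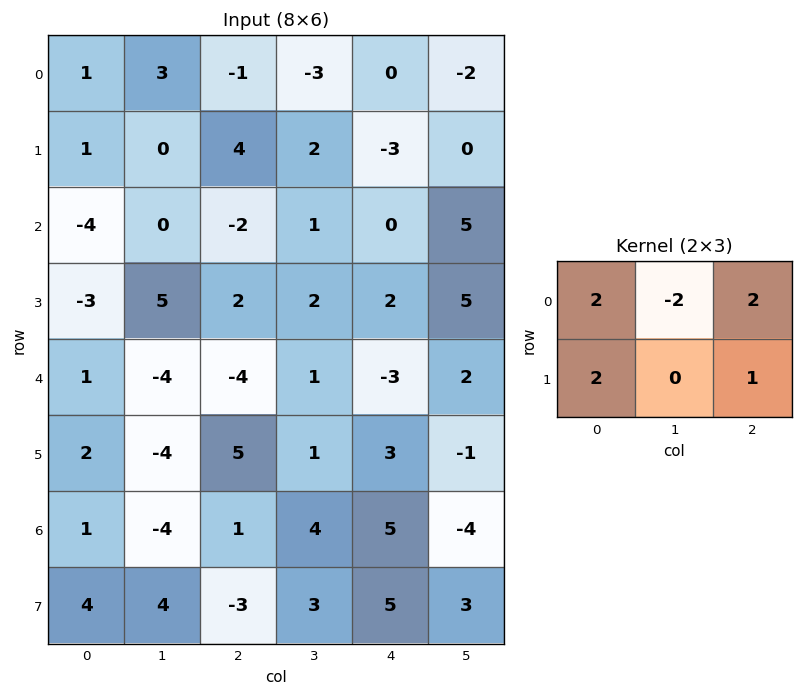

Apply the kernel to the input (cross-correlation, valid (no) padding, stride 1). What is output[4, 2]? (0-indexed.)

-3

The receptive field on the input at this output position is [-4 1 -3 / 5 1 3]. Elementwise product with the kernel and sum: -4·2 + 1·-2 + -3·2 + 5·2 + 3·1.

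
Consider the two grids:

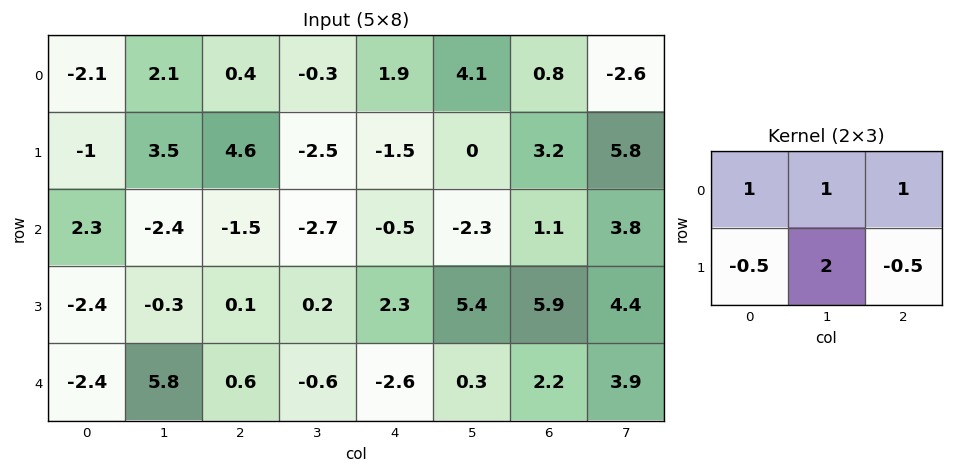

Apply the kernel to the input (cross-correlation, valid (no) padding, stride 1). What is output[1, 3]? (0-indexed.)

The receptive field on the input at this output position is [-2.5 -1.5 0 / -2.7 -0.5 -2.3]. Elementwise product with the kernel and sum: -2.5·1 + -1.5·1 + 0·1 + -2.7·-0.5 + -0.5·2 + -2.3·-0.5.

-2.5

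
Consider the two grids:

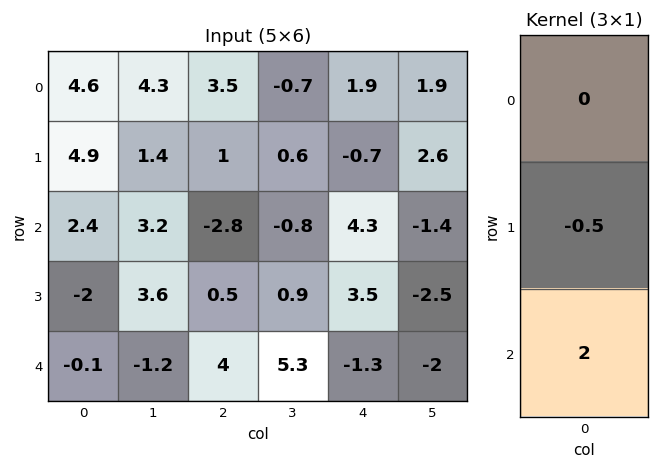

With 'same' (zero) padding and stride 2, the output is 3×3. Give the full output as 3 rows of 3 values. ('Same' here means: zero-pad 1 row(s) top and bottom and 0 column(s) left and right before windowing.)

7.5 0.25 -2.35
-5.2 2.4 4.85
0.05 -2 0.65

Output[0,0]: The receptive field on the zero-padded input at this output position is [0 / 4.6 / 4.9]. Elementwise product with the kernel and sum: 4.6·-0.5 + 4.9·2.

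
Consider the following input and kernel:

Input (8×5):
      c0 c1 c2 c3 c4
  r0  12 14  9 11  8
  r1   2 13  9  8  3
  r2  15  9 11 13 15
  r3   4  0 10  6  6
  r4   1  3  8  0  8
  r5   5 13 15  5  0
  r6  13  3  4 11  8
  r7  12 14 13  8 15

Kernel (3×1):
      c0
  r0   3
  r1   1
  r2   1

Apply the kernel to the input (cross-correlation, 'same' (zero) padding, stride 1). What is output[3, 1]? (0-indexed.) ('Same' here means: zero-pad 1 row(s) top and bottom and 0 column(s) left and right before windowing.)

30

The receptive field on the zero-padded input at this output position is [9 / 0 / 3]. Elementwise product with the kernel and sum: 9·3 + 0·1 + 3·1.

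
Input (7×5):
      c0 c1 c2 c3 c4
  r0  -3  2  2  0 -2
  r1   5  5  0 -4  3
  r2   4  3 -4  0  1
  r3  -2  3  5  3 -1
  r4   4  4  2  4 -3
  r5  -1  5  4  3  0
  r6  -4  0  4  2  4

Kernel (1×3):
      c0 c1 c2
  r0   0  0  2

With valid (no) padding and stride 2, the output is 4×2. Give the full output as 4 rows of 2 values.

4 -4
-8 2
4 -6
8 8

Output[0,0]: The receptive field on the input at this output position is [-3 2 2]. Elementwise product with the kernel and sum: 2·2.
Output[0,1]: The receptive field on the input at this output position is [2 0 -2]. Elementwise product with the kernel and sum: -2·2.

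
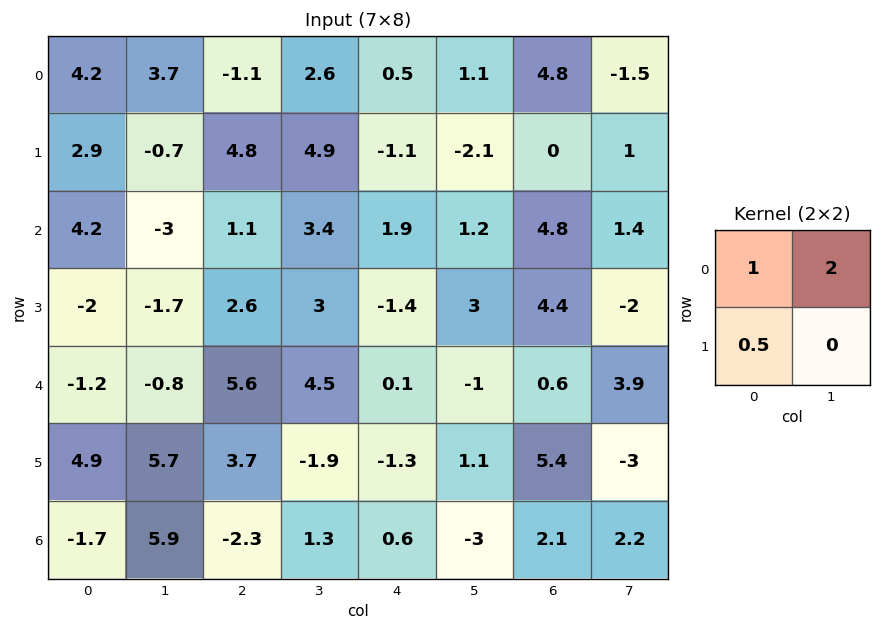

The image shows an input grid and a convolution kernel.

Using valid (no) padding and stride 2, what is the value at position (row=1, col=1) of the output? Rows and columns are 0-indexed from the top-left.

The receptive field on the input at this output position is [1.1 3.4 / 2.6 3]. Elementwise product with the kernel and sum: 1.1·1 + 3.4·2 + 2.6·0.5.

9.2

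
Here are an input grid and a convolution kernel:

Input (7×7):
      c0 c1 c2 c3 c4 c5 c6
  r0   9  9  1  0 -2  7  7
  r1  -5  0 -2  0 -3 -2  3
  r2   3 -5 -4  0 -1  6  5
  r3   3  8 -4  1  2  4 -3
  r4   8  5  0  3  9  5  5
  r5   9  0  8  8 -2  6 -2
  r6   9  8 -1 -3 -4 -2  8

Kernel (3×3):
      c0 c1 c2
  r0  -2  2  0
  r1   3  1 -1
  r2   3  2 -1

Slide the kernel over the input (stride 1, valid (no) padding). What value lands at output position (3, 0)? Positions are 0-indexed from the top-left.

The receptive field on the input at this output position is [3 8 -4 / 8 5 0 / 9 0 8]. Elementwise product with the kernel and sum: 3·-2 + 8·2 + 8·3 + 5·1 + 0·-1 + 9·3 + 0·2 + 8·-1.

58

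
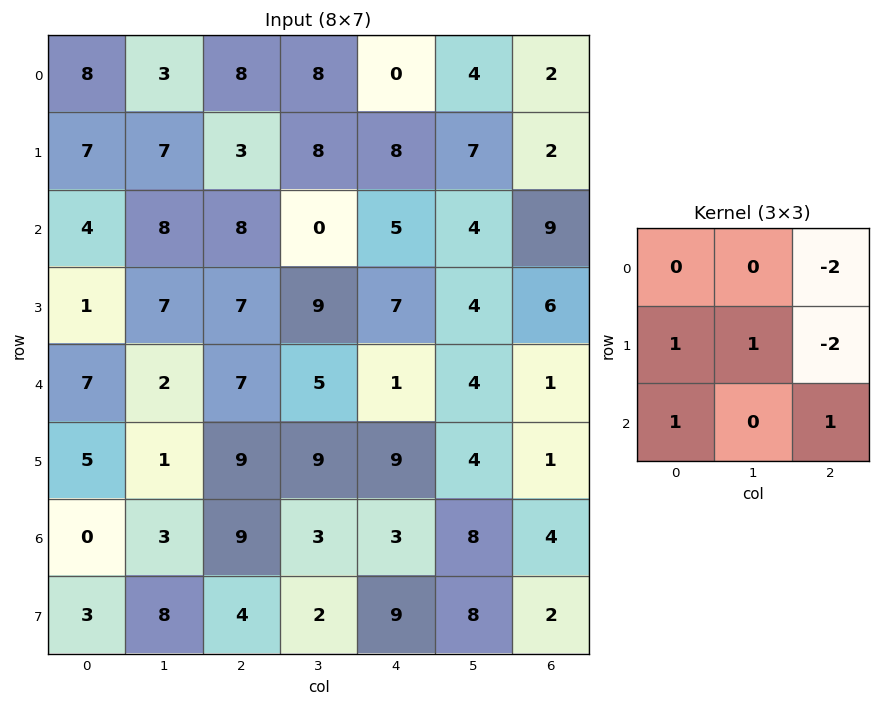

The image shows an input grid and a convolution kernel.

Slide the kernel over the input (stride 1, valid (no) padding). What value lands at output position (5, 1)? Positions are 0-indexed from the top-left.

-2

The receptive field on the input at this output position is [1 9 9 / 3 9 3 / 8 4 2]. Elementwise product with the kernel and sum: 9·-2 + 3·1 + 9·1 + 3·-2 + 8·1 + 2·1.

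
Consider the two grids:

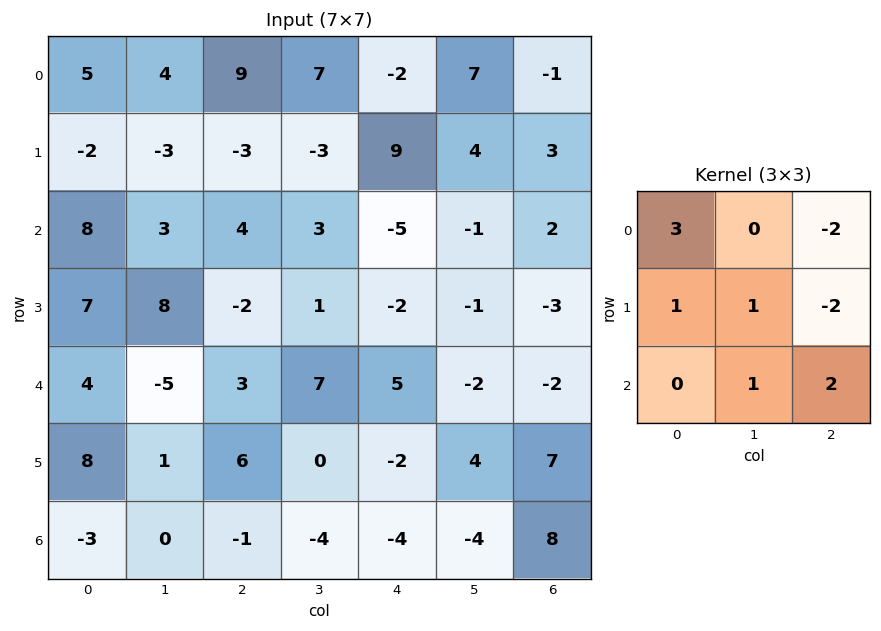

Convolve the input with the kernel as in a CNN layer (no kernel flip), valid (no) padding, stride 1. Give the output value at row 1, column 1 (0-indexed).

The receptive field on the input at this output position is [-3 -3 -3 / 3 4 3 / 8 -2 1]. Elementwise product with the kernel and sum: -3·3 + -3·-2 + 3·1 + 4·1 + 3·-2 + -2·1 + 1·2.

-2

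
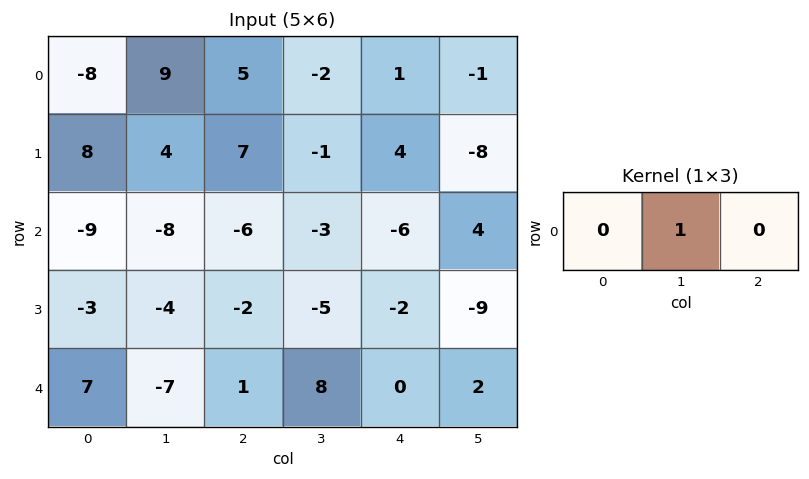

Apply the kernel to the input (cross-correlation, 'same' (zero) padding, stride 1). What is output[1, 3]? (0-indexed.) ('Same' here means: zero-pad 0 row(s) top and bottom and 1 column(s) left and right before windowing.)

-1

The receptive field on the zero-padded input at this output position is [7 -1 4]. Elementwise product with the kernel and sum: -1·1.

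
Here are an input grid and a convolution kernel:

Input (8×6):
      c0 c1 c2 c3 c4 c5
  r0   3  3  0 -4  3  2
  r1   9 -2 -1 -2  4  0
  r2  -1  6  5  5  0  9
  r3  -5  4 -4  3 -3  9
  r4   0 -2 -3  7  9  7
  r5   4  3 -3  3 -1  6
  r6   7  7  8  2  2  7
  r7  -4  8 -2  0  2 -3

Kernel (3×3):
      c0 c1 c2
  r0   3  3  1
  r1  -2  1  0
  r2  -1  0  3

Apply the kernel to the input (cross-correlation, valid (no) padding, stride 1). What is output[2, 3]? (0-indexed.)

The receptive field on the input at this output position is [5 0 9 / 3 -3 9 / 7 9 7]. Elementwise product with the kernel and sum: 5·3 + 0·3 + 9·1 + 3·-2 + -3·1 + 7·-1 + 7·3.

29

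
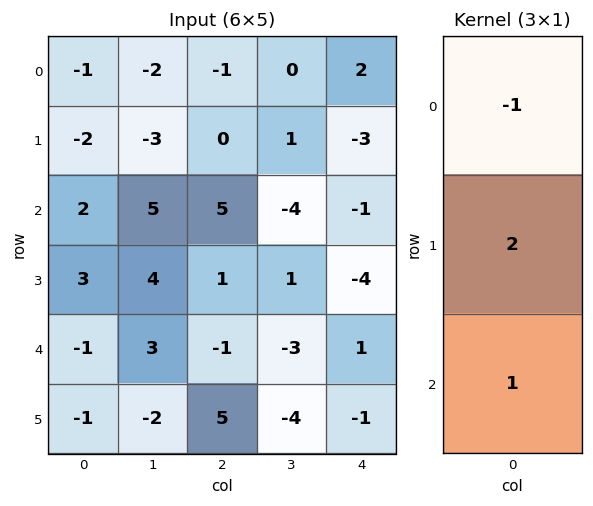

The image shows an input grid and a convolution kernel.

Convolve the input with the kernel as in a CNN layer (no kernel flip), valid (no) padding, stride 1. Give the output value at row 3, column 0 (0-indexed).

-6

The receptive field on the input at this output position is [3 / -1 / -1]. Elementwise product with the kernel and sum: 3·-1 + -1·2 + -1·1.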